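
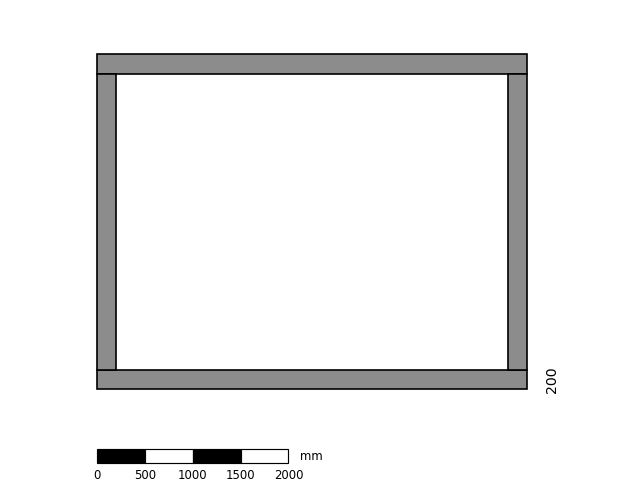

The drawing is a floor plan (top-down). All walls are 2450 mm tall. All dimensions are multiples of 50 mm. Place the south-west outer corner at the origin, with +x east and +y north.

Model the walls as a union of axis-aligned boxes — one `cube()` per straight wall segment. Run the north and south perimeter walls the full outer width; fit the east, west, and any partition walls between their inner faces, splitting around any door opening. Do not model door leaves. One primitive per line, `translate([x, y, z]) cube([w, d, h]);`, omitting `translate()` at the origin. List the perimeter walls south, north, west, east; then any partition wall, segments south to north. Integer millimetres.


cube([4500, 200, 2450]);
translate([0, 3300, 0]) cube([4500, 200, 2450]);
translate([0, 200, 0]) cube([200, 3100, 2450]);
translate([4300, 200, 0]) cube([200, 3100, 2450]);


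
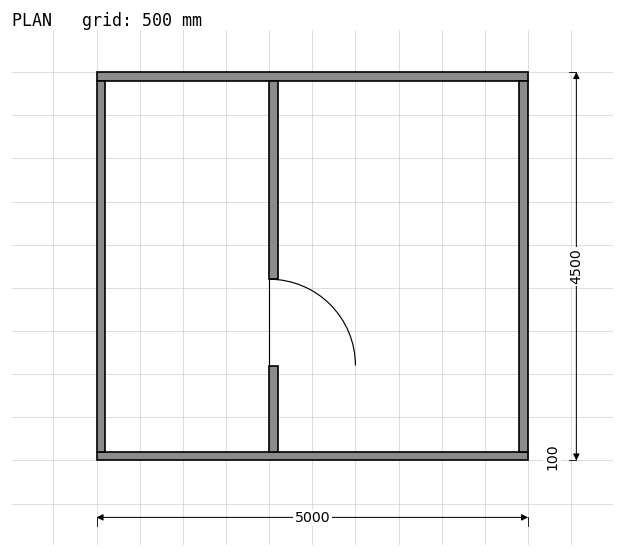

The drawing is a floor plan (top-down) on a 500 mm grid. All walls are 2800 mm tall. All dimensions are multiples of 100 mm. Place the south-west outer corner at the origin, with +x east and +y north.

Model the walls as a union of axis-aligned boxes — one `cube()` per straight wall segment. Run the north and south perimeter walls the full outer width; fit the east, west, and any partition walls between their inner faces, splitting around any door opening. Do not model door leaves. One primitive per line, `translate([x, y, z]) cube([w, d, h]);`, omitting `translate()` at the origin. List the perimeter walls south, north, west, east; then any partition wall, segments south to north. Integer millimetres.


cube([5000, 100, 2800]);
translate([0, 4400, 0]) cube([5000, 100, 2800]);
translate([0, 100, 0]) cube([100, 4300, 2800]);
translate([4900, 100, 0]) cube([100, 4300, 2800]);
translate([2000, 100, 0]) cube([100, 1000, 2800]);
translate([2000, 2100, 0]) cube([100, 2300, 2800]);


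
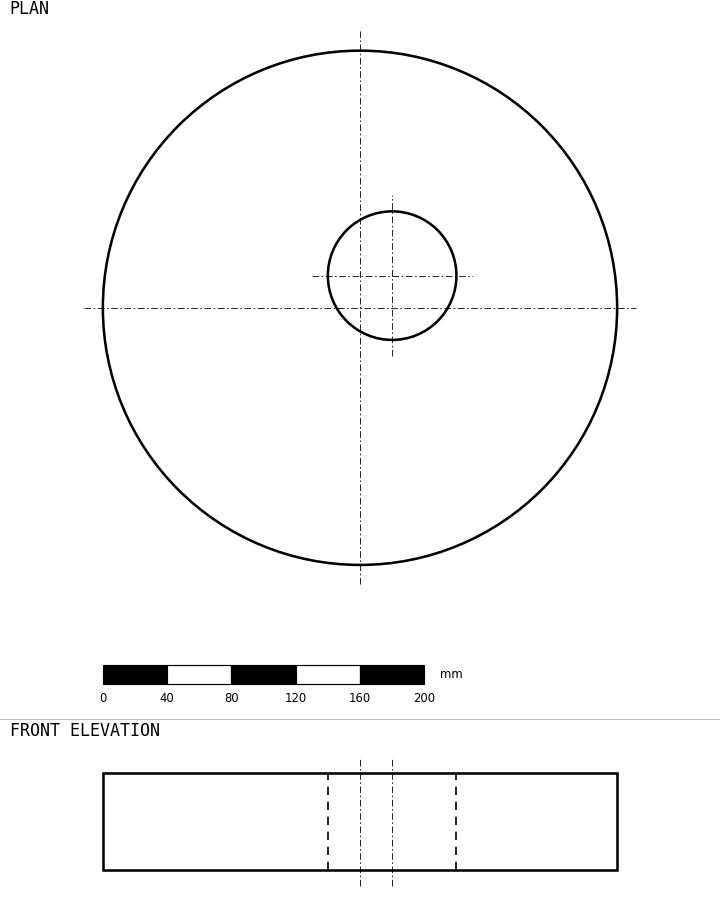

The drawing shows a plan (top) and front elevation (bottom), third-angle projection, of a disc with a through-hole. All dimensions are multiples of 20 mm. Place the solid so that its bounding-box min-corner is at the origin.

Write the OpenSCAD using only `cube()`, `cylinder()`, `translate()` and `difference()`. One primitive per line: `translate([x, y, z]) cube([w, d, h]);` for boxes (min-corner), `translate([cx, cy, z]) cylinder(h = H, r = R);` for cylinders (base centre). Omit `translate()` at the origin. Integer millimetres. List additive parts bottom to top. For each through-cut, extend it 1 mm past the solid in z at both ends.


difference() {
  translate([160, 160, 0]) cylinder(h = 60, r = 160);
  translate([180, 180, -1]) cylinder(h = 62, r = 40);
}


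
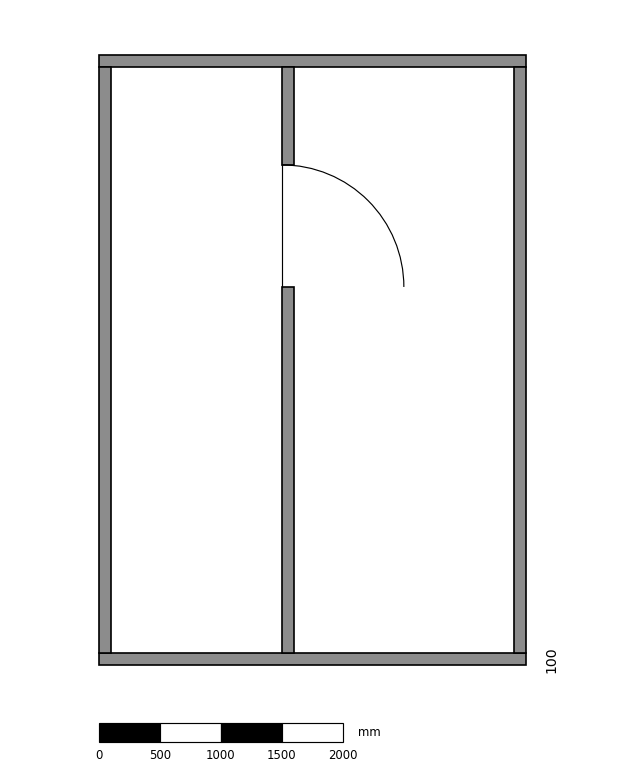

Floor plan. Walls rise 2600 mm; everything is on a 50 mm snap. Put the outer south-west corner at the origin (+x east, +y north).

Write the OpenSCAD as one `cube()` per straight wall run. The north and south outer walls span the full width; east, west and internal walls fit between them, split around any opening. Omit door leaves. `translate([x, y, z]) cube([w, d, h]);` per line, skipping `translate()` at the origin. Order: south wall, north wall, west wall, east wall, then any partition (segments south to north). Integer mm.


cube([3500, 100, 2600]);
translate([0, 4900, 0]) cube([3500, 100, 2600]);
translate([0, 100, 0]) cube([100, 4800, 2600]);
translate([3400, 100, 0]) cube([100, 4800, 2600]);
translate([1500, 100, 0]) cube([100, 3000, 2600]);
translate([1500, 4100, 0]) cube([100, 800, 2600]);


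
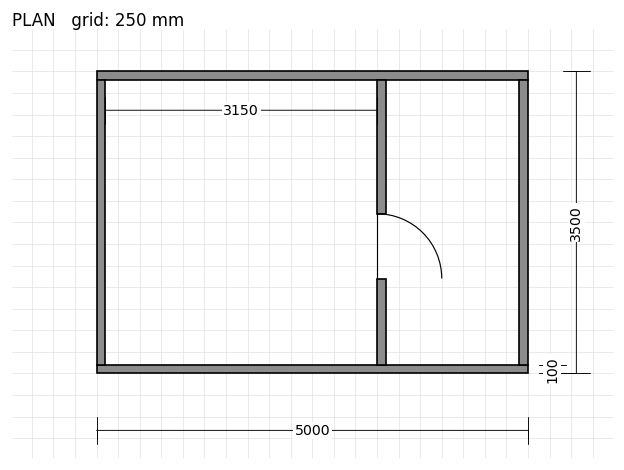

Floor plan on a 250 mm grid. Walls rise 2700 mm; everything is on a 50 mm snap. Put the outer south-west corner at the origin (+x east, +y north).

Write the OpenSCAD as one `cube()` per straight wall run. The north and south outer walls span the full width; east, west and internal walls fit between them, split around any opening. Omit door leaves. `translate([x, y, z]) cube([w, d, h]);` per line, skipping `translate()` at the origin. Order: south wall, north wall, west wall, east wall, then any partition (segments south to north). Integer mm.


cube([5000, 100, 2700]);
translate([0, 3400, 0]) cube([5000, 100, 2700]);
translate([0, 100, 0]) cube([100, 3300, 2700]);
translate([4900, 100, 0]) cube([100, 3300, 2700]);
translate([3250, 100, 0]) cube([100, 1000, 2700]);
translate([3250, 1850, 0]) cube([100, 1550, 2700]);


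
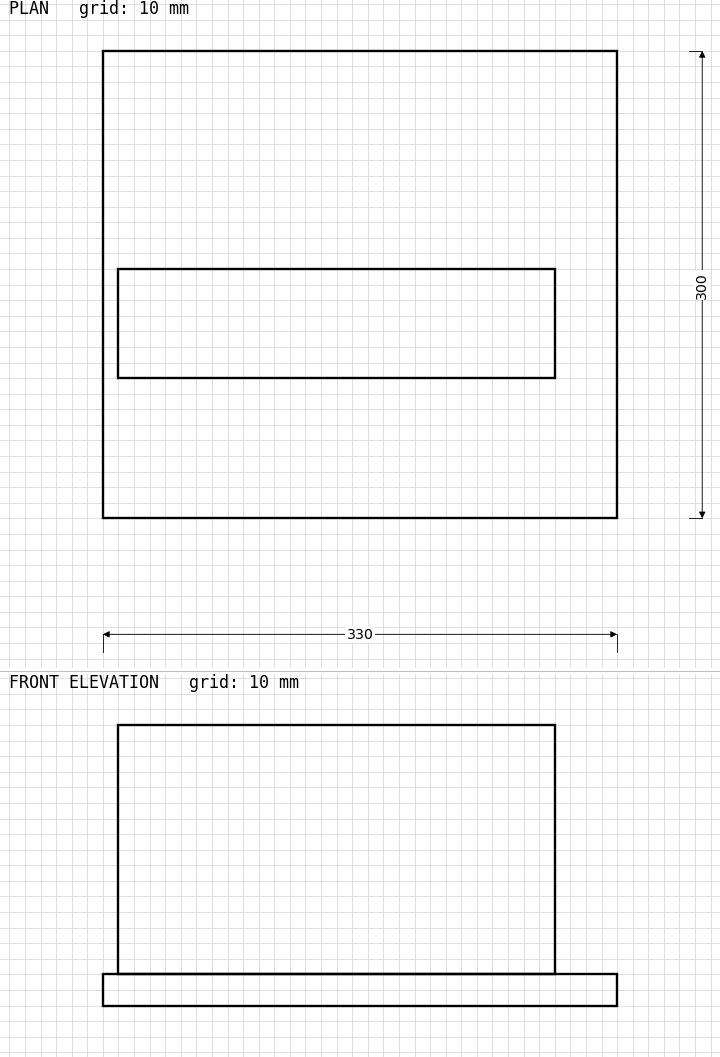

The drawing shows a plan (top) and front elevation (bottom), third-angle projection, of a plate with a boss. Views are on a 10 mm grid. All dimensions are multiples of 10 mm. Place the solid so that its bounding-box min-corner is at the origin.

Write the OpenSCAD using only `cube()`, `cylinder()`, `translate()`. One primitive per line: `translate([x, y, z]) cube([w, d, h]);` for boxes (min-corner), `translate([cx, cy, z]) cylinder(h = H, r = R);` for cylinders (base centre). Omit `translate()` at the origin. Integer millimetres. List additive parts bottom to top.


cube([330, 300, 20]);
translate([10, 90, 20]) cube([280, 70, 160]);


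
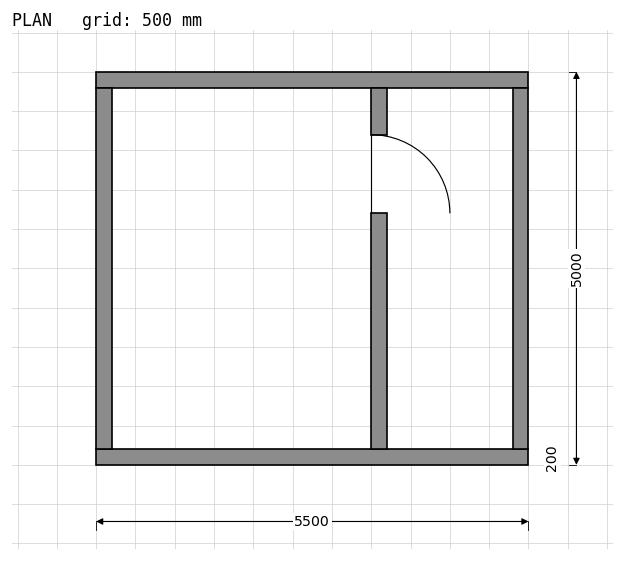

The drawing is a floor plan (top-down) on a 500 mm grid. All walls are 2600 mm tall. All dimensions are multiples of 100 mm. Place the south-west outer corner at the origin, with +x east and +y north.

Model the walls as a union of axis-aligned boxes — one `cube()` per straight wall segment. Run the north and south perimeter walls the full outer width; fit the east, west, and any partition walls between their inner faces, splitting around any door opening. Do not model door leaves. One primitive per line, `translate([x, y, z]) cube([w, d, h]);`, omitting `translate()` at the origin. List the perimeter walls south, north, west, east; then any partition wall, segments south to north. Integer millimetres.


cube([5500, 200, 2600]);
translate([0, 4800, 0]) cube([5500, 200, 2600]);
translate([0, 200, 0]) cube([200, 4600, 2600]);
translate([5300, 200, 0]) cube([200, 4600, 2600]);
translate([3500, 200, 0]) cube([200, 3000, 2600]);
translate([3500, 4200, 0]) cube([200, 600, 2600]);


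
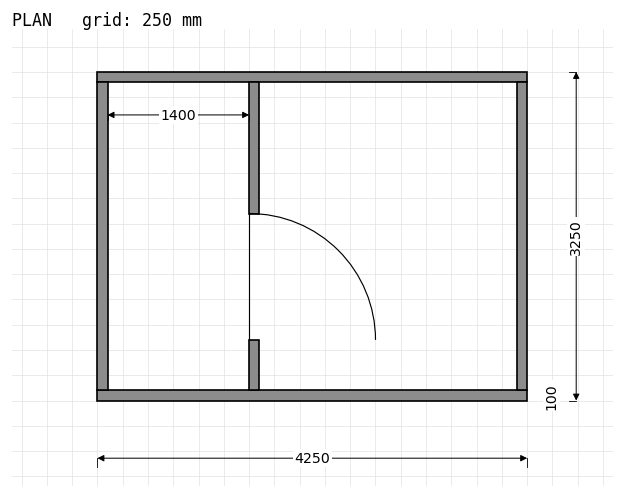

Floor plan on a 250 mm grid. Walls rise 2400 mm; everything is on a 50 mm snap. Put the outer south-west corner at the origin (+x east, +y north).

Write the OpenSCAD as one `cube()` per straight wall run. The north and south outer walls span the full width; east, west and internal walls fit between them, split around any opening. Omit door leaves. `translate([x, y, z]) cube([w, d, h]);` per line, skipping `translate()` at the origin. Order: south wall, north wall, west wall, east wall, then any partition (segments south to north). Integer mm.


cube([4250, 100, 2400]);
translate([0, 3150, 0]) cube([4250, 100, 2400]);
translate([0, 100, 0]) cube([100, 3050, 2400]);
translate([4150, 100, 0]) cube([100, 3050, 2400]);
translate([1500, 100, 0]) cube([100, 500, 2400]);
translate([1500, 1850, 0]) cube([100, 1300, 2400]);


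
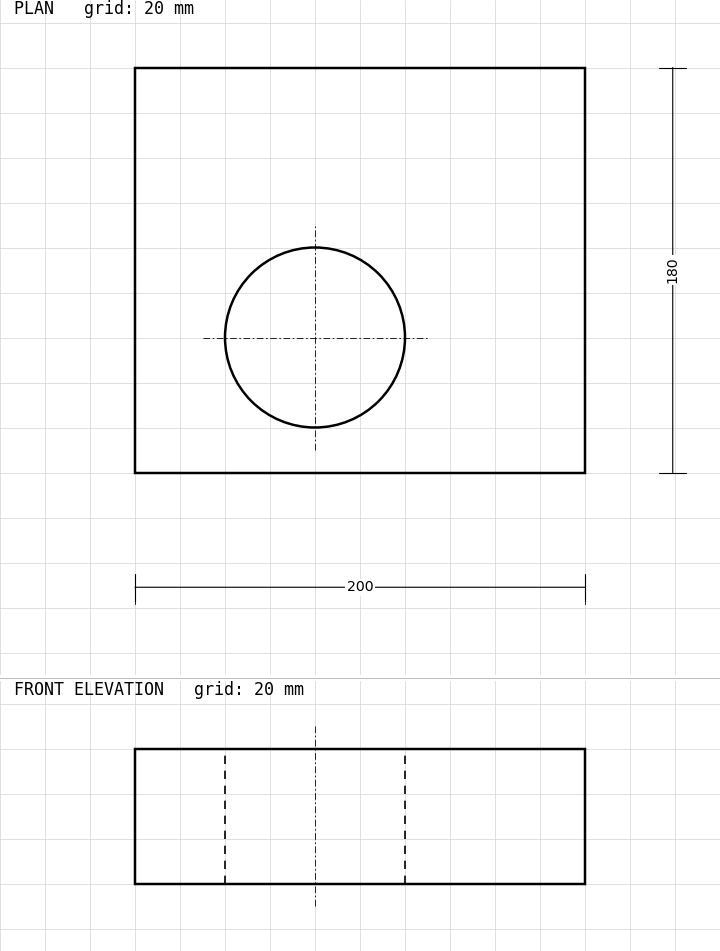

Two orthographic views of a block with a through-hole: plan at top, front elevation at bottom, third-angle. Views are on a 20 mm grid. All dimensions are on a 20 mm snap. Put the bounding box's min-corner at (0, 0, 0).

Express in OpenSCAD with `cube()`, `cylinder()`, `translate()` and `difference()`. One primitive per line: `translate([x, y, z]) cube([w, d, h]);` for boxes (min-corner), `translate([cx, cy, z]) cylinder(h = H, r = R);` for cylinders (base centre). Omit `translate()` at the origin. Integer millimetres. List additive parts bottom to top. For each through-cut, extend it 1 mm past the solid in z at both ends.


difference() {
  cube([200, 180, 60]);
  translate([80, 60, -1]) cylinder(h = 62, r = 40);
}


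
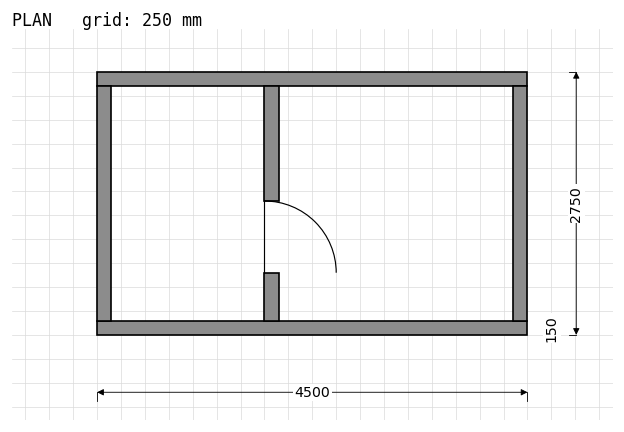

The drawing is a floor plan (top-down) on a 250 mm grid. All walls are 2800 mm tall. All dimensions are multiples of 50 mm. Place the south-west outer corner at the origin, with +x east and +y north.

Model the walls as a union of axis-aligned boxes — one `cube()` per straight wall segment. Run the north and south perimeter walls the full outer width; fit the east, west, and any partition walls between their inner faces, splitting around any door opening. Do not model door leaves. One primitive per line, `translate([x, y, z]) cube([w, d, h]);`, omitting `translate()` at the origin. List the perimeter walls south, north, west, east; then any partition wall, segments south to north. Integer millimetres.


cube([4500, 150, 2800]);
translate([0, 2600, 0]) cube([4500, 150, 2800]);
translate([0, 150, 0]) cube([150, 2450, 2800]);
translate([4350, 150, 0]) cube([150, 2450, 2800]);
translate([1750, 150, 0]) cube([150, 500, 2800]);
translate([1750, 1400, 0]) cube([150, 1200, 2800]);


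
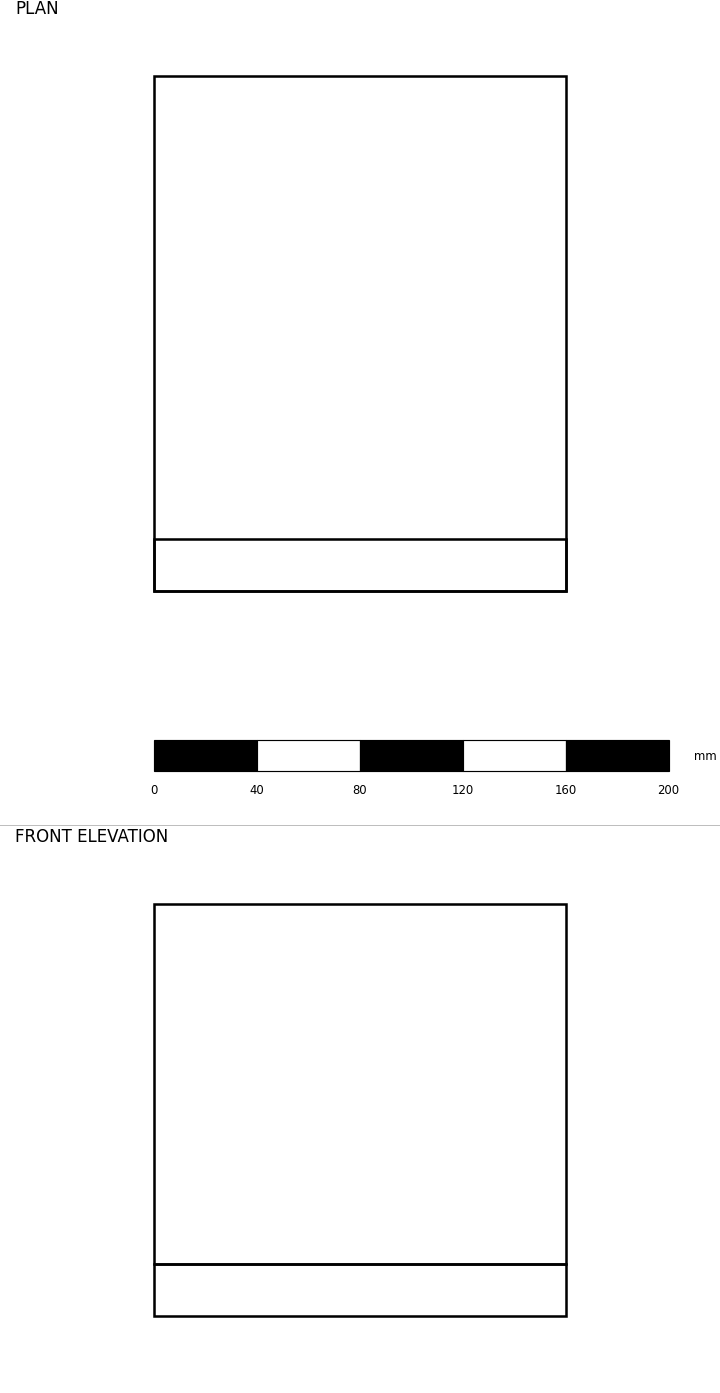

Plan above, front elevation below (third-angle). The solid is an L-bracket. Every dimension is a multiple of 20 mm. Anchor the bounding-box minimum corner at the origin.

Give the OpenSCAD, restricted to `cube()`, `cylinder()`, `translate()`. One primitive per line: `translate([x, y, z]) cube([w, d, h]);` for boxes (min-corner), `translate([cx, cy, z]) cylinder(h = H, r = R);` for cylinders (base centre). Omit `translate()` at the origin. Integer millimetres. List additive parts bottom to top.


cube([160, 200, 20]);
translate([0, 0, 20]) cube([160, 20, 140]);


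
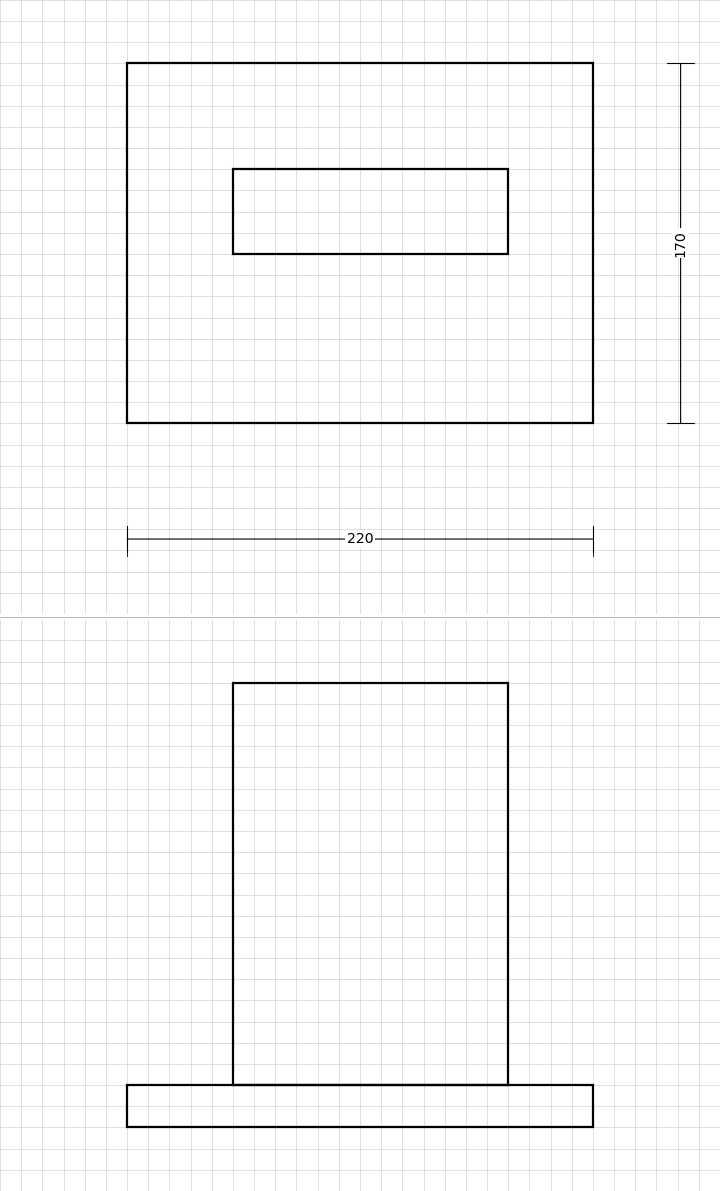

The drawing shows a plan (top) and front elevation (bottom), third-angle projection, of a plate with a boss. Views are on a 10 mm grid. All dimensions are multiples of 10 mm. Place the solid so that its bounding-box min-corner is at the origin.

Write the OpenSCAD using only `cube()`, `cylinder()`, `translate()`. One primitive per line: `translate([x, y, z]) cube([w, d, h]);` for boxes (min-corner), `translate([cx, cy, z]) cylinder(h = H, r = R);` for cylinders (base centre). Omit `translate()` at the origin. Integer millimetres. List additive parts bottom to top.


cube([220, 170, 20]);
translate([50, 80, 20]) cube([130, 40, 190]);


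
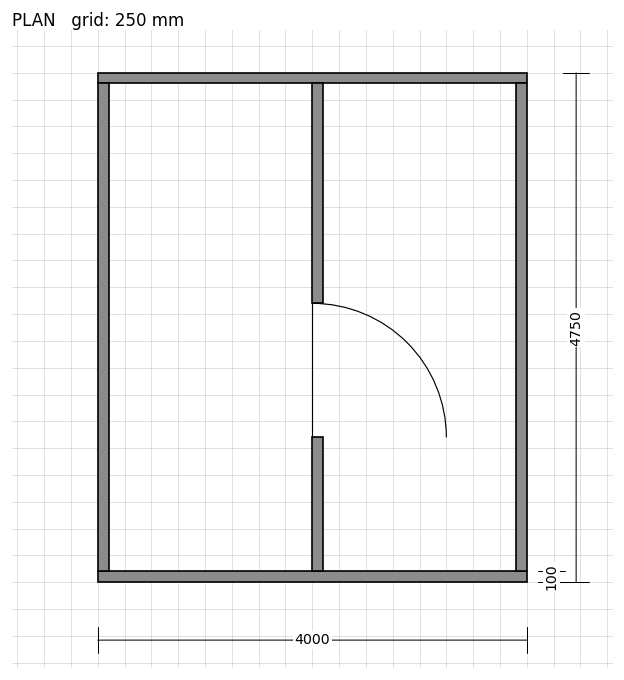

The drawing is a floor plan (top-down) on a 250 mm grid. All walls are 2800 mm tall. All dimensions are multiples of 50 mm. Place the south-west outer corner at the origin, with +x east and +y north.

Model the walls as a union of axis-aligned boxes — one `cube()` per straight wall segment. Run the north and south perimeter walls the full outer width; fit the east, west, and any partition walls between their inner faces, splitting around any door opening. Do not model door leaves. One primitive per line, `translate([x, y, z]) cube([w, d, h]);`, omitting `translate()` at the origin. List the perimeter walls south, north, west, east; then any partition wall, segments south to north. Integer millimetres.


cube([4000, 100, 2800]);
translate([0, 4650, 0]) cube([4000, 100, 2800]);
translate([0, 100, 0]) cube([100, 4550, 2800]);
translate([3900, 100, 0]) cube([100, 4550, 2800]);
translate([2000, 100, 0]) cube([100, 1250, 2800]);
translate([2000, 2600, 0]) cube([100, 2050, 2800]);


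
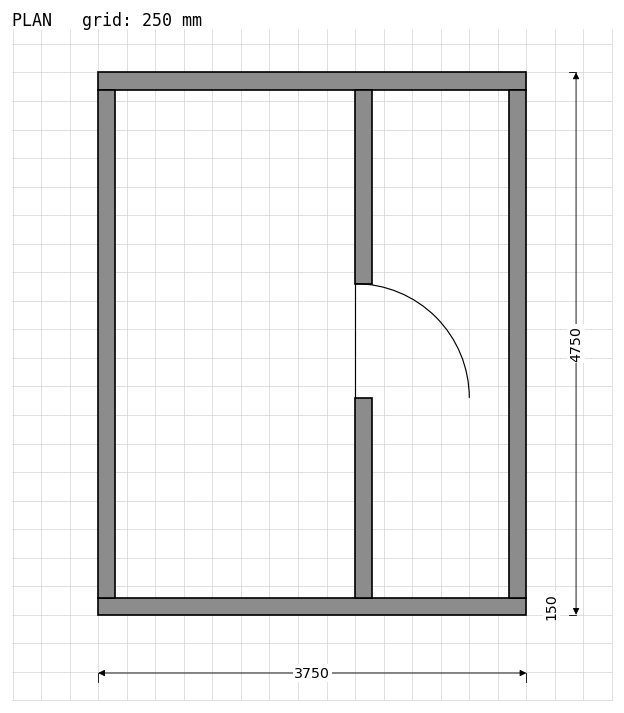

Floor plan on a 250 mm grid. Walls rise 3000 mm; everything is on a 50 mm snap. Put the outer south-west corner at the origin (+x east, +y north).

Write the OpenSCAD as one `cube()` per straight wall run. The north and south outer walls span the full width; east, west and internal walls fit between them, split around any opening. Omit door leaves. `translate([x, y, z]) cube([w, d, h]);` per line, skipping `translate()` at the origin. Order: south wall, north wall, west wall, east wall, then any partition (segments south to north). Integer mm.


cube([3750, 150, 3000]);
translate([0, 4600, 0]) cube([3750, 150, 3000]);
translate([0, 150, 0]) cube([150, 4450, 3000]);
translate([3600, 150, 0]) cube([150, 4450, 3000]);
translate([2250, 150, 0]) cube([150, 1750, 3000]);
translate([2250, 2900, 0]) cube([150, 1700, 3000]);


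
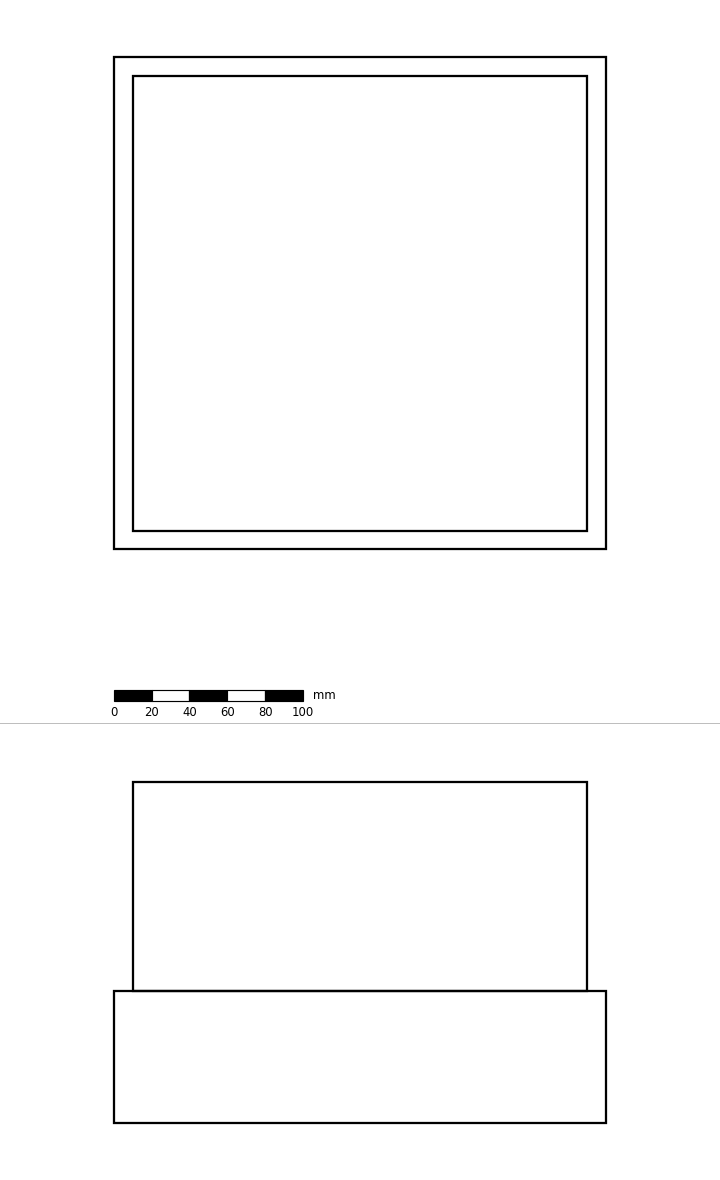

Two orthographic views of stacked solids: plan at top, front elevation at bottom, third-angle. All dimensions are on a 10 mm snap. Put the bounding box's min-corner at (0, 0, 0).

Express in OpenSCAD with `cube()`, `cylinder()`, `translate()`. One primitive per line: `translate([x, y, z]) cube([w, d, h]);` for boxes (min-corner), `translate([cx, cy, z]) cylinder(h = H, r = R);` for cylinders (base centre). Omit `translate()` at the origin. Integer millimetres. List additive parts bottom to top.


cube([260, 260, 70]);
translate([10, 10, 70]) cube([240, 240, 110]);


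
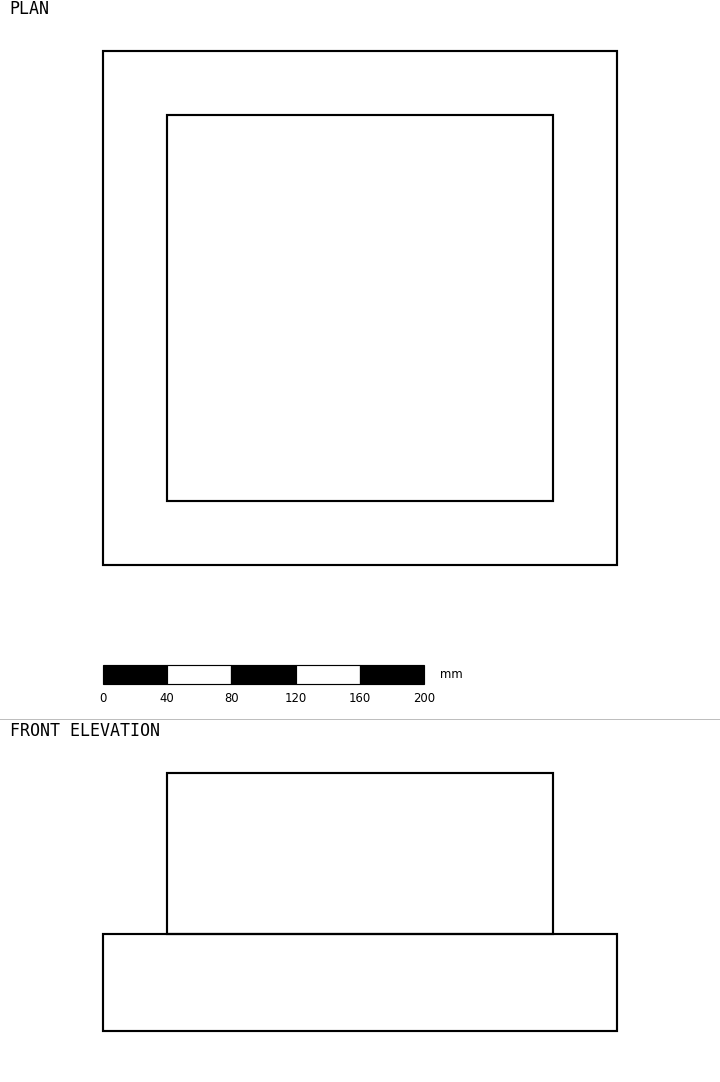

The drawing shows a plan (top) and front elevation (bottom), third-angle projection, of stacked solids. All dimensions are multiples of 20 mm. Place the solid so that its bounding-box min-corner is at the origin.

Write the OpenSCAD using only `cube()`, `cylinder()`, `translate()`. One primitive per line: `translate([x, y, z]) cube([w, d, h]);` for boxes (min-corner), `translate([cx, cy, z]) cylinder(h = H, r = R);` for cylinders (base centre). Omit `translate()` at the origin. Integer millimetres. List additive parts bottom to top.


cube([320, 320, 60]);
translate([40, 40, 60]) cube([240, 240, 100]);


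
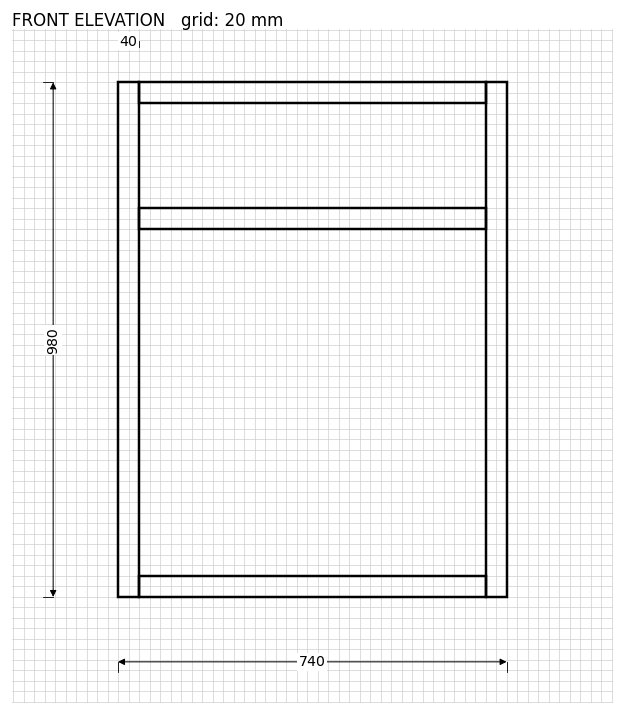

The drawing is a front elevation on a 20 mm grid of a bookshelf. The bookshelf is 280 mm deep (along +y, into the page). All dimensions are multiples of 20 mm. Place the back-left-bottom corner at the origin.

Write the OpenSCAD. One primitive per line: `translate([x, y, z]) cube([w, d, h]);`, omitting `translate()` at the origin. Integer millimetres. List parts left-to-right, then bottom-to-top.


cube([40, 280, 980]);
translate([40, 0, 0]) cube([660, 280, 40]);
translate([40, 0, 700]) cube([660, 280, 40]);
translate([40, 0, 940]) cube([660, 280, 40]);
translate([700, 0, 0]) cube([40, 280, 980]);


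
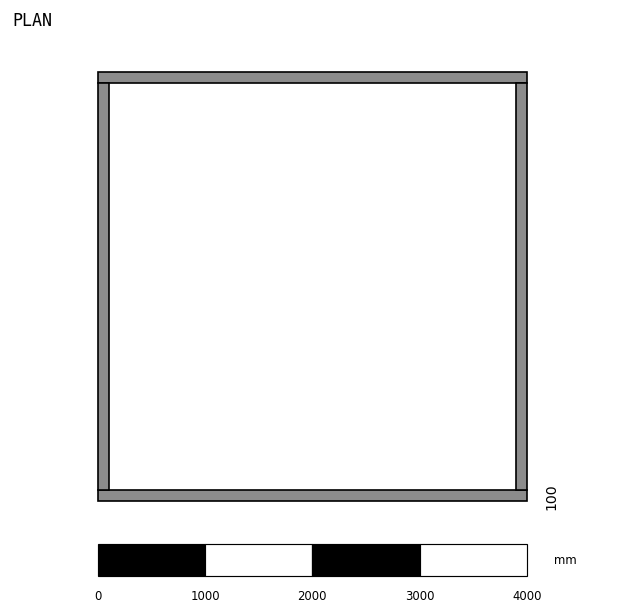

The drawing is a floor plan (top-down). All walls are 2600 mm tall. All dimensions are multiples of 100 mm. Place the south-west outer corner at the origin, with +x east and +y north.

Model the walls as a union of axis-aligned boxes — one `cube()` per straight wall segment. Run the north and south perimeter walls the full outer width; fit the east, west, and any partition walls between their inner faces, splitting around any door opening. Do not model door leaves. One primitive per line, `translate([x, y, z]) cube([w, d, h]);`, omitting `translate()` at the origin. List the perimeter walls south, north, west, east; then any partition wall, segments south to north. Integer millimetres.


cube([4000, 100, 2600]);
translate([0, 3900, 0]) cube([4000, 100, 2600]);
translate([0, 100, 0]) cube([100, 3800, 2600]);
translate([3900, 100, 0]) cube([100, 3800, 2600]);


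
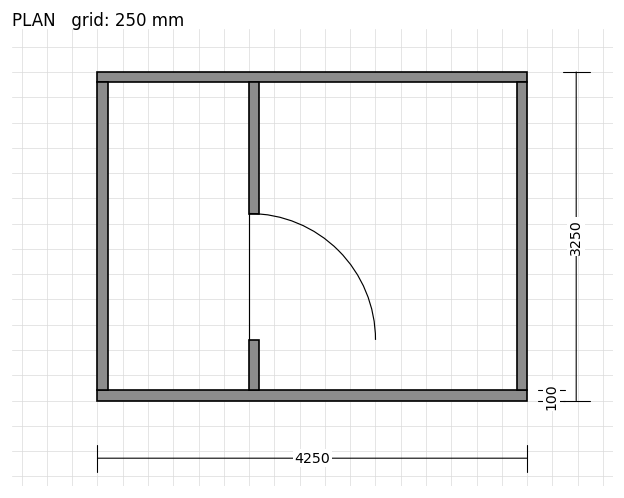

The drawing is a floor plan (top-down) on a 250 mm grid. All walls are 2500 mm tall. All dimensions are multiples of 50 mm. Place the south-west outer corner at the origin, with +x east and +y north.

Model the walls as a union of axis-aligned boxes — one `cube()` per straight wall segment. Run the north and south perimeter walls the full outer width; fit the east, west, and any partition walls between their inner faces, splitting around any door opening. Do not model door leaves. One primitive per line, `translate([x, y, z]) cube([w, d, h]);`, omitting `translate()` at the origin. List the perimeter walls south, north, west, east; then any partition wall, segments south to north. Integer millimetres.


cube([4250, 100, 2500]);
translate([0, 3150, 0]) cube([4250, 100, 2500]);
translate([0, 100, 0]) cube([100, 3050, 2500]);
translate([4150, 100, 0]) cube([100, 3050, 2500]);
translate([1500, 100, 0]) cube([100, 500, 2500]);
translate([1500, 1850, 0]) cube([100, 1300, 2500]);


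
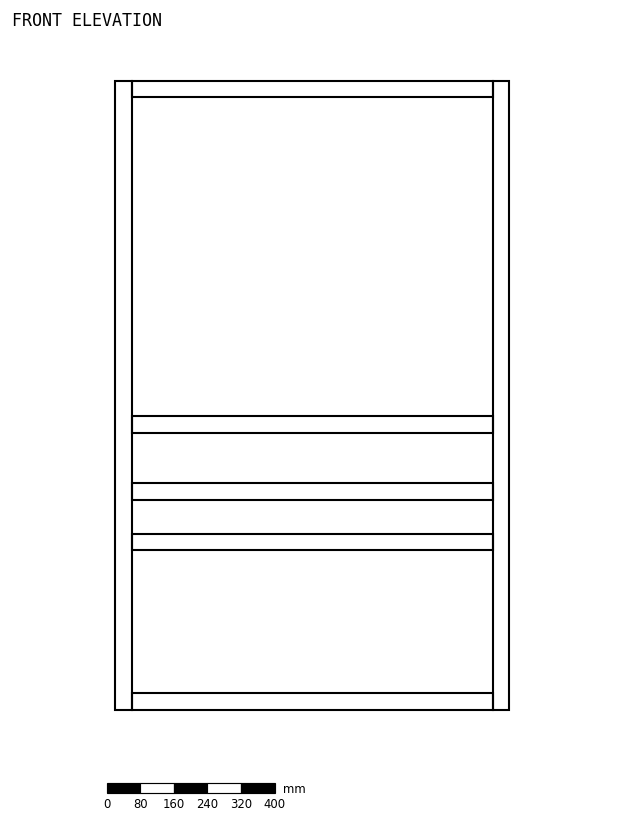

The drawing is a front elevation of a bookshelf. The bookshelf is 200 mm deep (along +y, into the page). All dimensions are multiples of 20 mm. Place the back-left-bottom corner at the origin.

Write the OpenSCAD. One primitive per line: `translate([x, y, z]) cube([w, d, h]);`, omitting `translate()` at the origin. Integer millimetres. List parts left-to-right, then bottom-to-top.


cube([40, 200, 1500]);
translate([40, 0, 0]) cube([860, 200, 40]);
translate([40, 0, 380]) cube([860, 200, 40]);
translate([40, 0, 500]) cube([860, 200, 40]);
translate([40, 0, 660]) cube([860, 200, 40]);
translate([40, 0, 1460]) cube([860, 200, 40]);
translate([900, 0, 0]) cube([40, 200, 1500]);


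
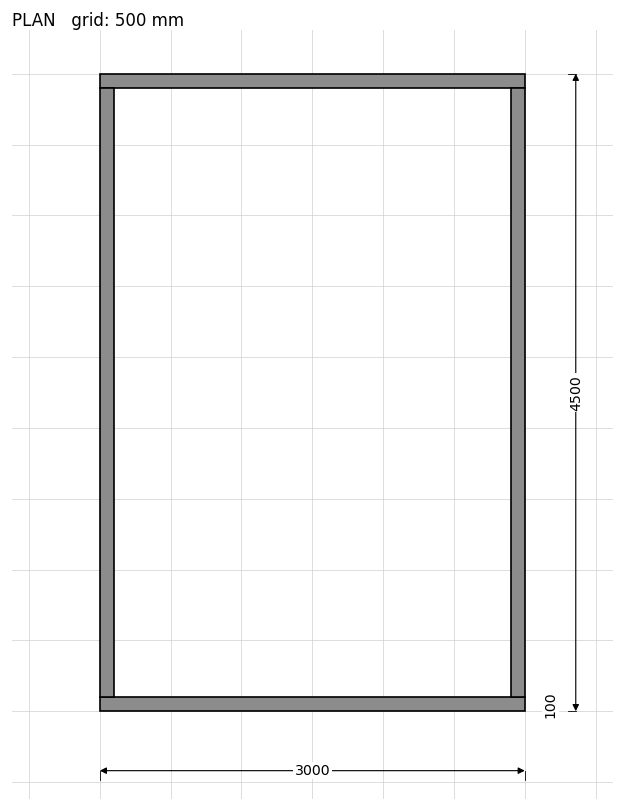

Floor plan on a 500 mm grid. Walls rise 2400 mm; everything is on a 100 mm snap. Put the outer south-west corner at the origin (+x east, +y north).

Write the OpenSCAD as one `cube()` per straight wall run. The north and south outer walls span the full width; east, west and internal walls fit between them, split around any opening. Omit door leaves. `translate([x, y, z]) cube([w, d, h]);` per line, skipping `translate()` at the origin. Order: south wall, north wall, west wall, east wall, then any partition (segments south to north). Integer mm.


cube([3000, 100, 2400]);
translate([0, 4400, 0]) cube([3000, 100, 2400]);
translate([0, 100, 0]) cube([100, 4300, 2400]);
translate([2900, 100, 0]) cube([100, 4300, 2400]);


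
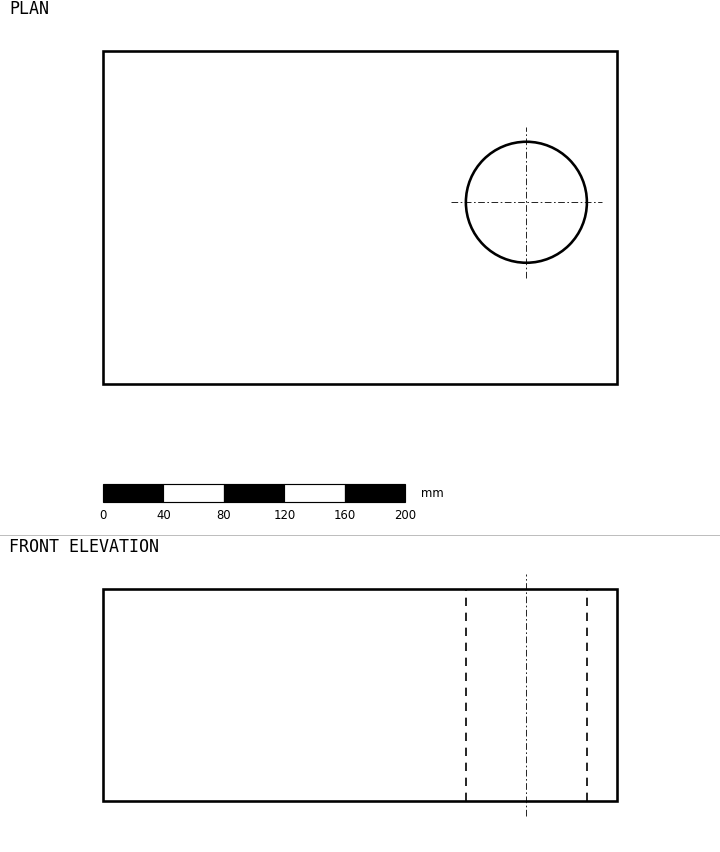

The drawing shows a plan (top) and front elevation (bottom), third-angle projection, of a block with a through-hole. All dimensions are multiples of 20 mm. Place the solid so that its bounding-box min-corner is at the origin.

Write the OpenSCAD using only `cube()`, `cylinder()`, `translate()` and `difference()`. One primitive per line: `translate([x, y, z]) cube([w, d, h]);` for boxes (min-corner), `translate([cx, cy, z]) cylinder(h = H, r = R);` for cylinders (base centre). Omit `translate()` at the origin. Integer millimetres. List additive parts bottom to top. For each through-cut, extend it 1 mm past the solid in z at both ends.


difference() {
  cube([340, 220, 140]);
  translate([280, 120, -1]) cylinder(h = 142, r = 40);
}


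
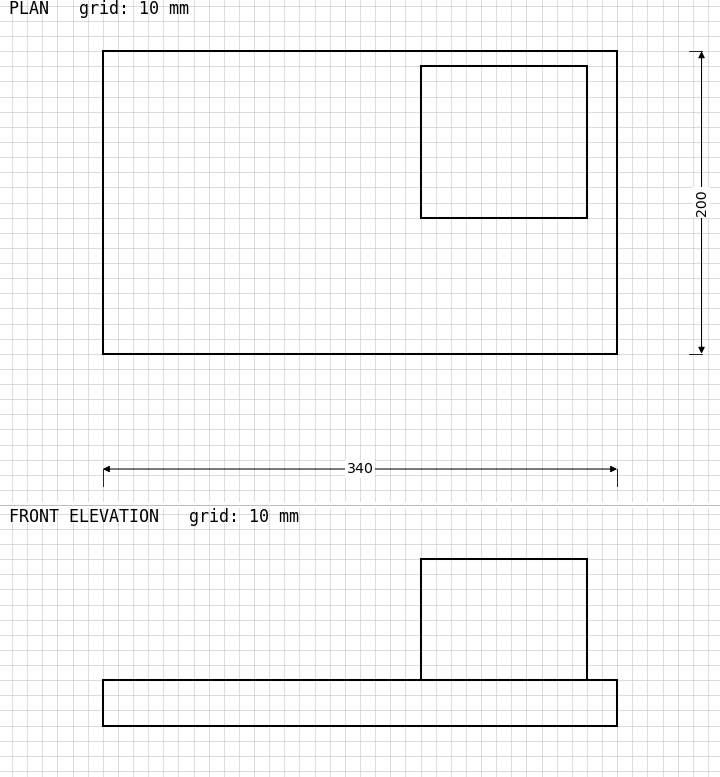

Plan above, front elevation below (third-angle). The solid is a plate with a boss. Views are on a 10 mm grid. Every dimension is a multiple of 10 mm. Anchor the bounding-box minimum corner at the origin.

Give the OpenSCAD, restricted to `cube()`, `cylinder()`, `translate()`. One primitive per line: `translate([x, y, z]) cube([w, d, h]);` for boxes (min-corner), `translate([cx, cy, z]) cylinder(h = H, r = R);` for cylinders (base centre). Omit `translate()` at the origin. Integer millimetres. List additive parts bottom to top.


cube([340, 200, 30]);
translate([210, 90, 30]) cube([110, 100, 80]);


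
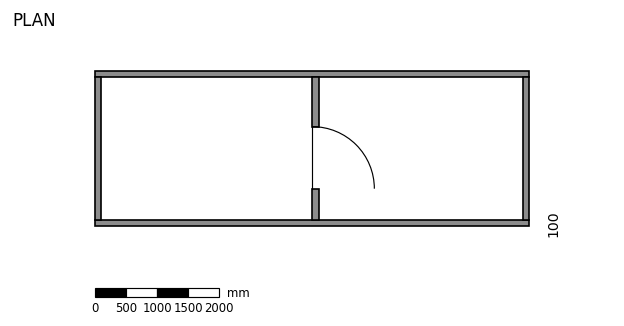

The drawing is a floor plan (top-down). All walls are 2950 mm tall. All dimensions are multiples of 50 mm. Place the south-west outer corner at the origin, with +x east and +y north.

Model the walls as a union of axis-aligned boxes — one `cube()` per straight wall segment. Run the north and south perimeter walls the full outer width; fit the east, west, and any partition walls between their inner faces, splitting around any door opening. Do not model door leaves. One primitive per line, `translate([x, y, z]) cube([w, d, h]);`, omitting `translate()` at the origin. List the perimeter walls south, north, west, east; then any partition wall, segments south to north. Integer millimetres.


cube([7000, 100, 2950]);
translate([0, 2400, 0]) cube([7000, 100, 2950]);
translate([0, 100, 0]) cube([100, 2300, 2950]);
translate([6900, 100, 0]) cube([100, 2300, 2950]);
translate([3500, 100, 0]) cube([100, 500, 2950]);
translate([3500, 1600, 0]) cube([100, 800, 2950]);


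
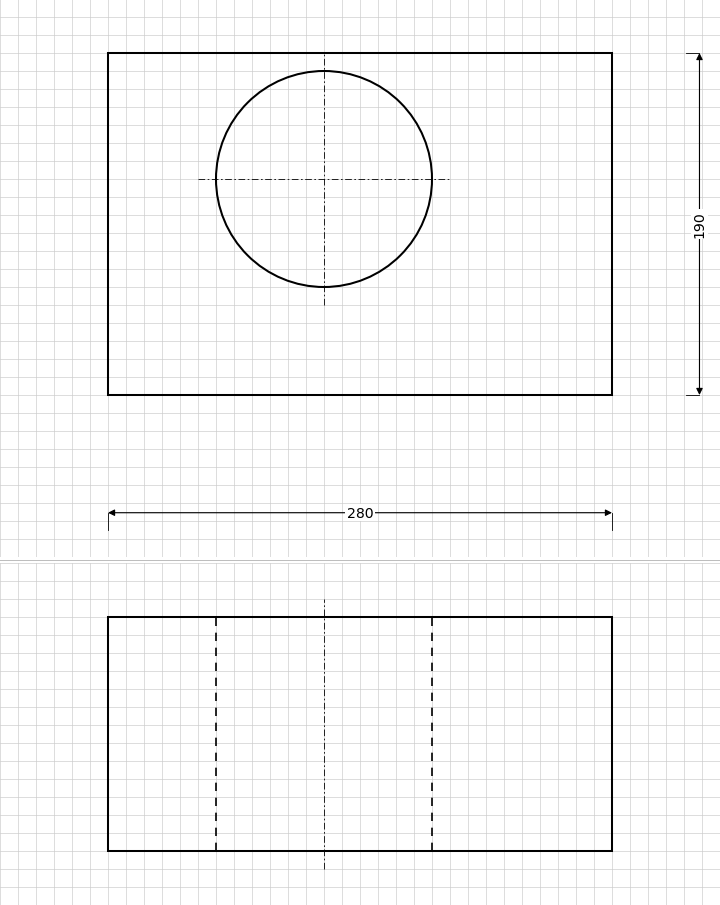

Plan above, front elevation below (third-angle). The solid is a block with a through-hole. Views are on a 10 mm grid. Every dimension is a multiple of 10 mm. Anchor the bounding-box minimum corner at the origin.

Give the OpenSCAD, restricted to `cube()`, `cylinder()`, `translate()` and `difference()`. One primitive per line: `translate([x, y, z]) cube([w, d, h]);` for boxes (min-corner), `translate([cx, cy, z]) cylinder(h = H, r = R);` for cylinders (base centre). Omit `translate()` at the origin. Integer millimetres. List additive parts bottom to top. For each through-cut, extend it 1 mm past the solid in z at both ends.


difference() {
  cube([280, 190, 130]);
  translate([120, 120, -1]) cylinder(h = 132, r = 60);
}


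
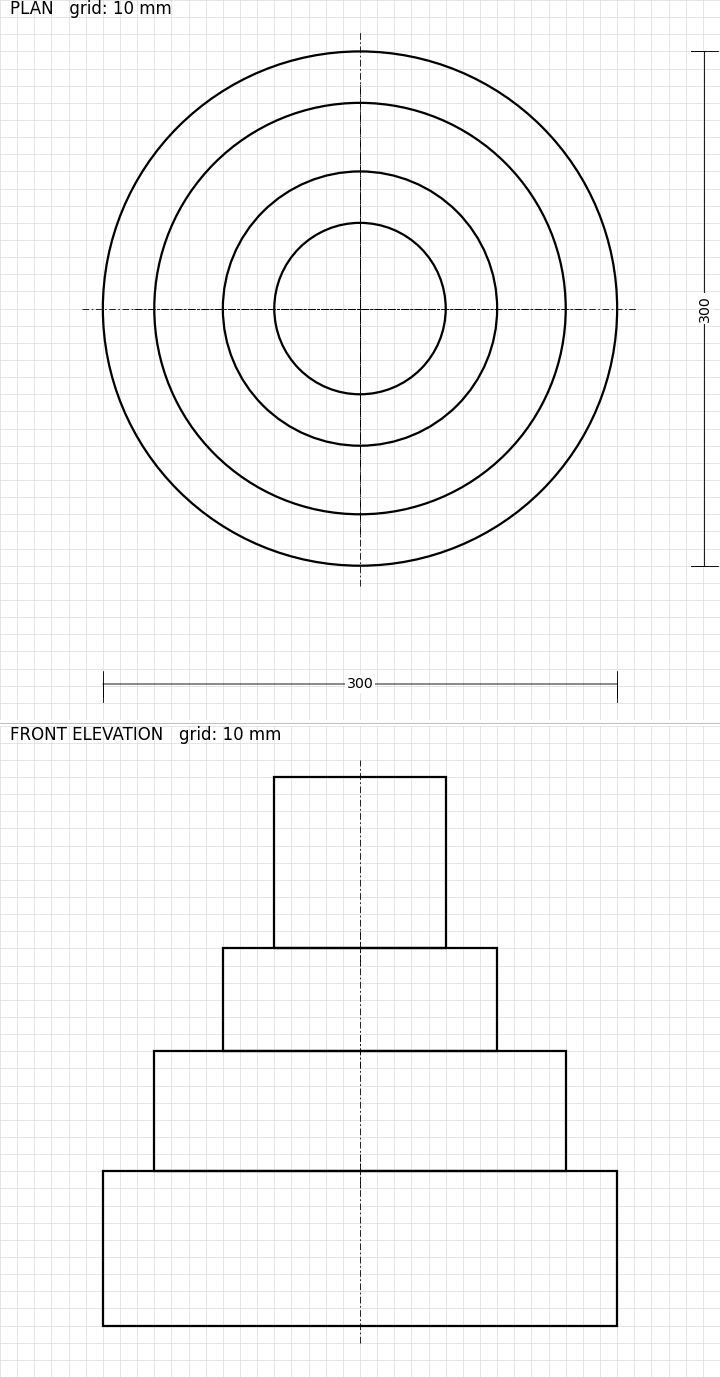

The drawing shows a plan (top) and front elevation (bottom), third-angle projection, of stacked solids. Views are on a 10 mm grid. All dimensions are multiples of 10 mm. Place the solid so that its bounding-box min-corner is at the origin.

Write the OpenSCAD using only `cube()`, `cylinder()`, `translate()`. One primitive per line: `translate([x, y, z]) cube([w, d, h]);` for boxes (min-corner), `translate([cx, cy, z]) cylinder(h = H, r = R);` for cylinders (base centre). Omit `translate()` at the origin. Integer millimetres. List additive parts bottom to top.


translate([150, 150, 0]) cylinder(h = 90, r = 150);
translate([150, 150, 90]) cylinder(h = 70, r = 120);
translate([150, 150, 160]) cylinder(h = 60, r = 80);
translate([150, 150, 220]) cylinder(h = 100, r = 50);


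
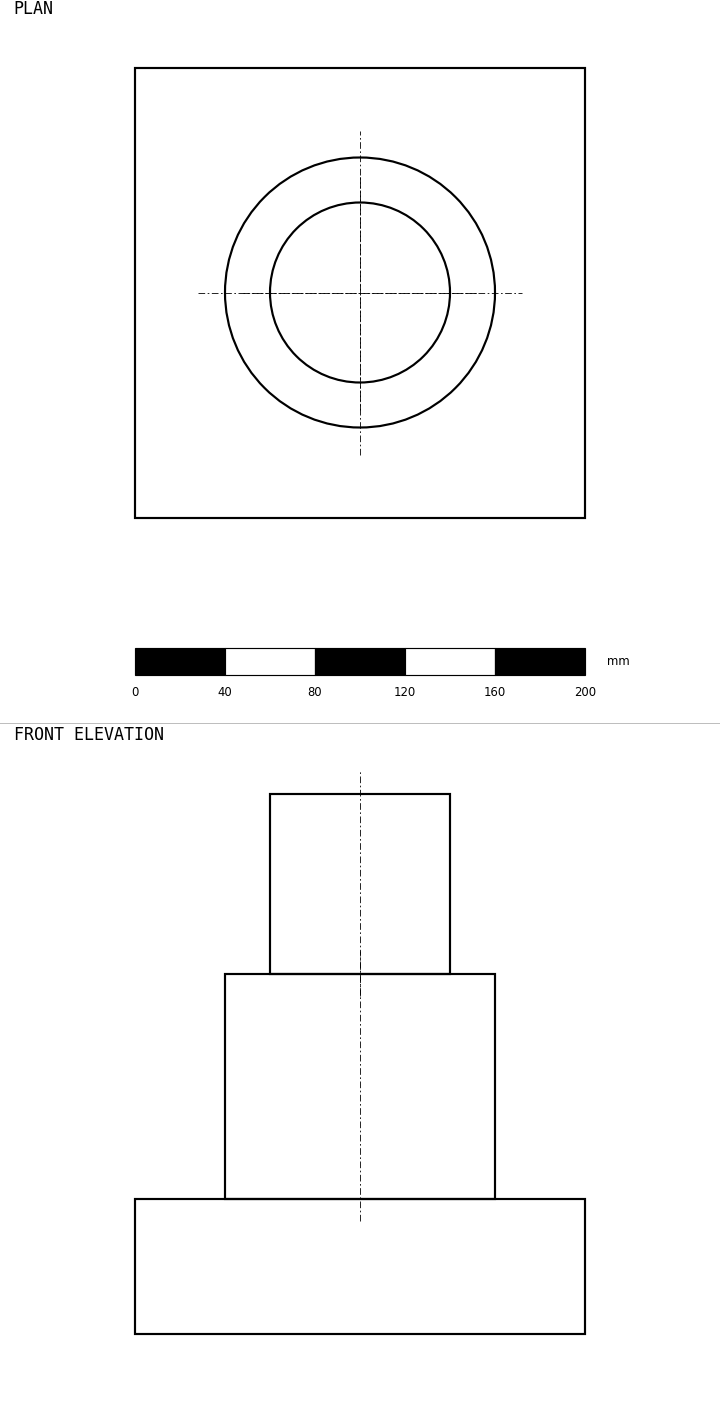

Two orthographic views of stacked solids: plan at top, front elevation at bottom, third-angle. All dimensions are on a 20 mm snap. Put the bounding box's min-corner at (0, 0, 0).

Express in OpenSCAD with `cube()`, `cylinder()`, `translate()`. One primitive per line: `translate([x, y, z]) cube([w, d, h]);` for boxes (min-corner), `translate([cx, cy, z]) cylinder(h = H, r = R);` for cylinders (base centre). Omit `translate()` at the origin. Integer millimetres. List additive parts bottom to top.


cube([200, 200, 60]);
translate([100, 100, 60]) cylinder(h = 100, r = 60);
translate([100, 100, 160]) cylinder(h = 80, r = 40);


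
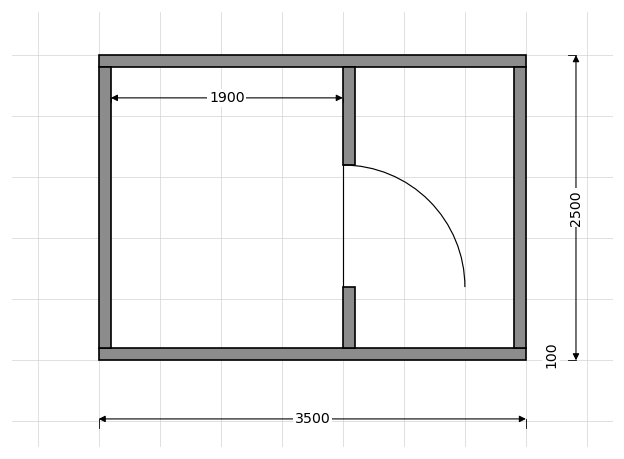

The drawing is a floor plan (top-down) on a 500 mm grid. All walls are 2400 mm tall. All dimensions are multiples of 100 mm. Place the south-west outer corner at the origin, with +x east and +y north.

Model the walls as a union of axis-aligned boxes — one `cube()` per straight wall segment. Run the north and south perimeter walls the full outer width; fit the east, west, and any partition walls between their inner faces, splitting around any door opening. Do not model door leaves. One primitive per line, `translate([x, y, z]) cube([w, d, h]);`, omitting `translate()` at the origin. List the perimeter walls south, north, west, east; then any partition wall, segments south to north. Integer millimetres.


cube([3500, 100, 2400]);
translate([0, 2400, 0]) cube([3500, 100, 2400]);
translate([0, 100, 0]) cube([100, 2300, 2400]);
translate([3400, 100, 0]) cube([100, 2300, 2400]);
translate([2000, 100, 0]) cube([100, 500, 2400]);
translate([2000, 1600, 0]) cube([100, 800, 2400]);


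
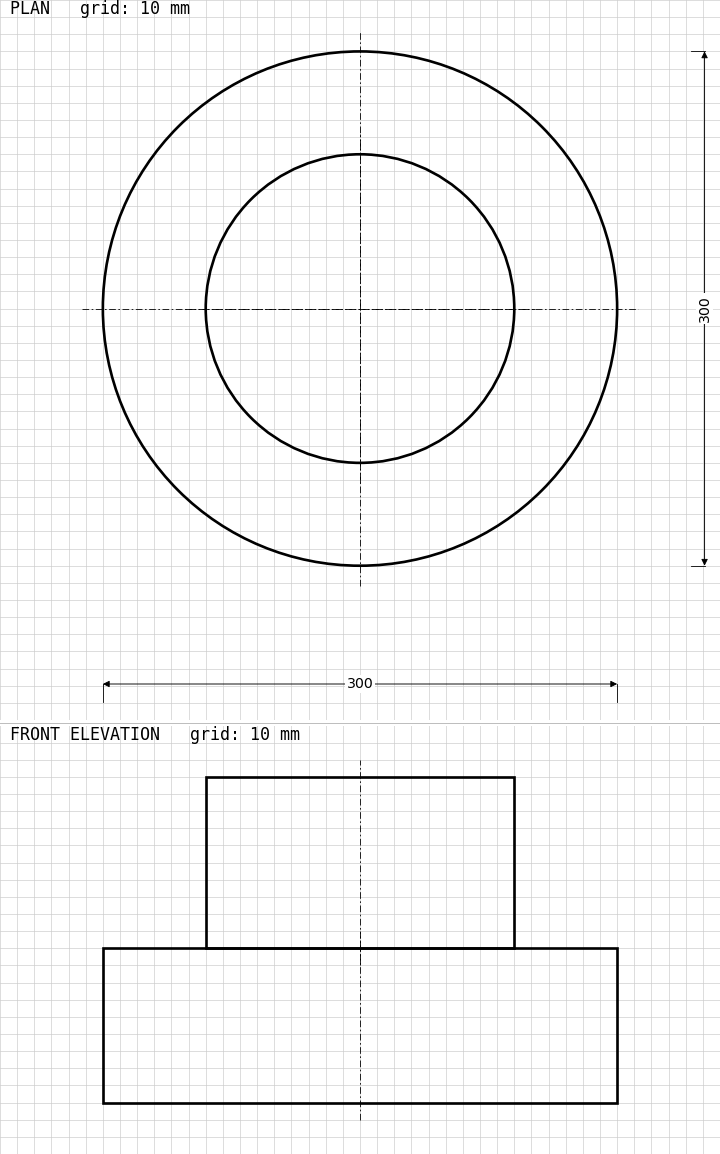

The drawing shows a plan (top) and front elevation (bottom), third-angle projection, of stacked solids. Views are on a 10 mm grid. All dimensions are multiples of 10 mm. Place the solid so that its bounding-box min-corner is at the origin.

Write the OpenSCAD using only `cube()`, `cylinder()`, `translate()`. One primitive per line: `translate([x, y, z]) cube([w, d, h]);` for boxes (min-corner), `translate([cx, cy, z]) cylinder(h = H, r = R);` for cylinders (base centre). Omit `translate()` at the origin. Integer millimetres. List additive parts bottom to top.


translate([150, 150, 0]) cylinder(h = 90, r = 150);
translate([150, 150, 90]) cylinder(h = 100, r = 90);


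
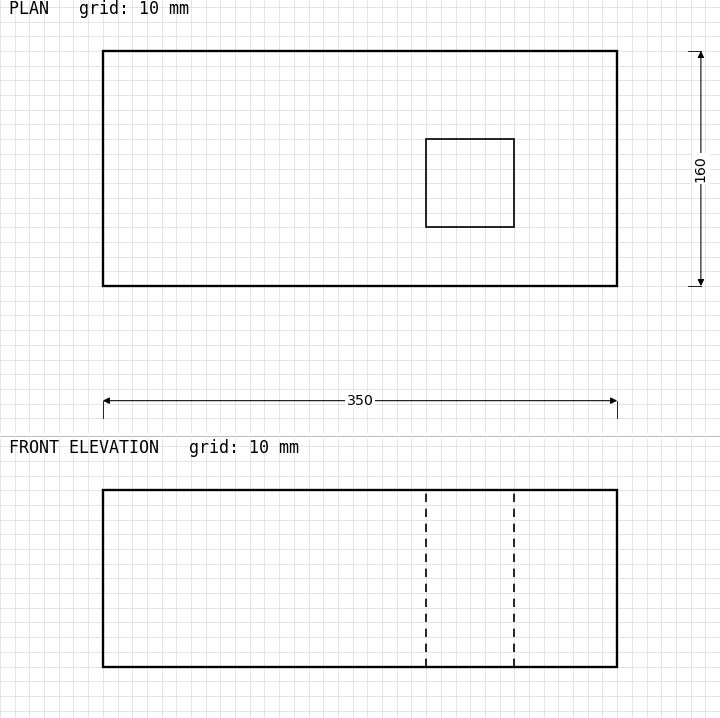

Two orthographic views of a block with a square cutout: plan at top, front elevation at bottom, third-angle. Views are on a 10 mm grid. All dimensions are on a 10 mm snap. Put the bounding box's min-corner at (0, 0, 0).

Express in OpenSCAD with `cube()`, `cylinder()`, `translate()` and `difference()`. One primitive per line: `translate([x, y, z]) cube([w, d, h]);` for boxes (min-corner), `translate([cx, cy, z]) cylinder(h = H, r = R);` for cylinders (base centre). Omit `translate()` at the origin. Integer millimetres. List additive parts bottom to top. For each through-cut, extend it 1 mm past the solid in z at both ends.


difference() {
  cube([350, 160, 120]);
  translate([220, 40, -1]) cube([60, 60, 122]);
}


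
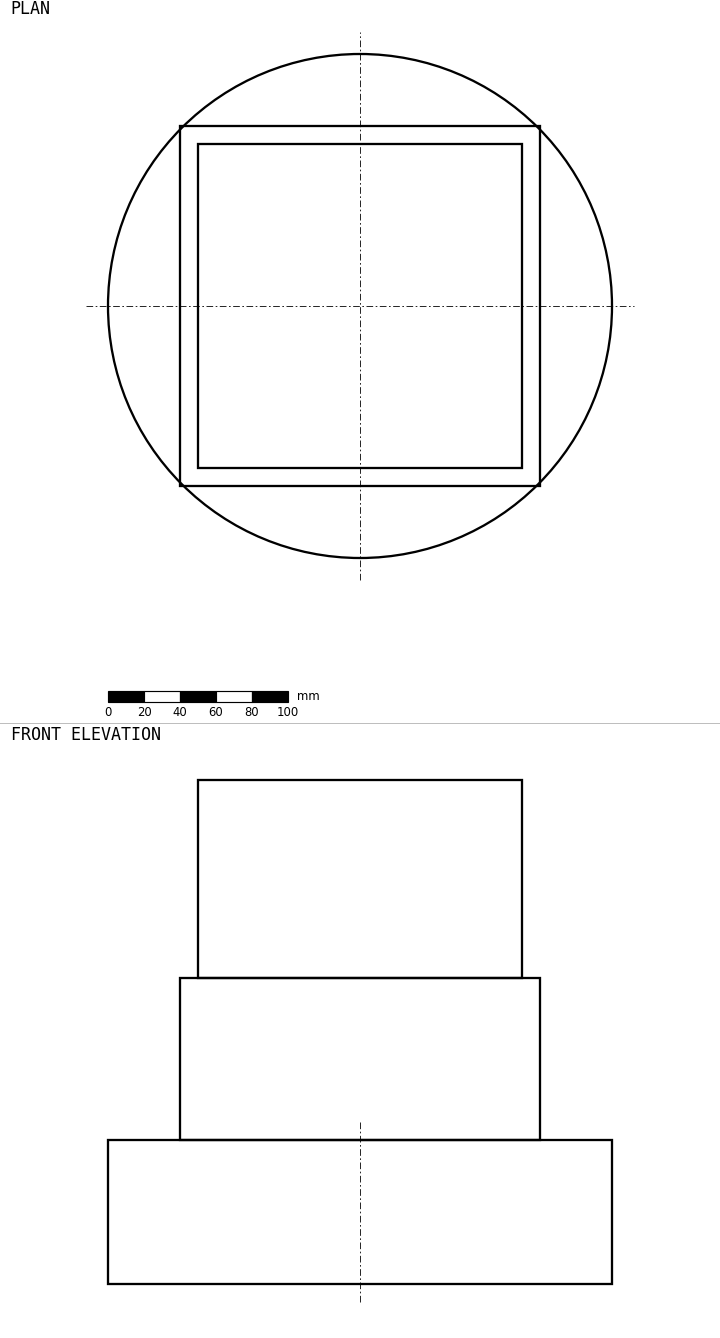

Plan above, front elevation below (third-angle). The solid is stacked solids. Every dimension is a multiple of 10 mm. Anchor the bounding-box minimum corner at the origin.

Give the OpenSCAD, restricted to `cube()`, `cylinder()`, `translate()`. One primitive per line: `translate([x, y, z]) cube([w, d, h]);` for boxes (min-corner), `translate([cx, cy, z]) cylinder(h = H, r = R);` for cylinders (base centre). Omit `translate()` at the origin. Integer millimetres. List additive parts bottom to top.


translate([140, 140, 0]) cylinder(h = 80, r = 140);
translate([40, 40, 80]) cube([200, 200, 90]);
translate([50, 50, 170]) cube([180, 180, 110]);


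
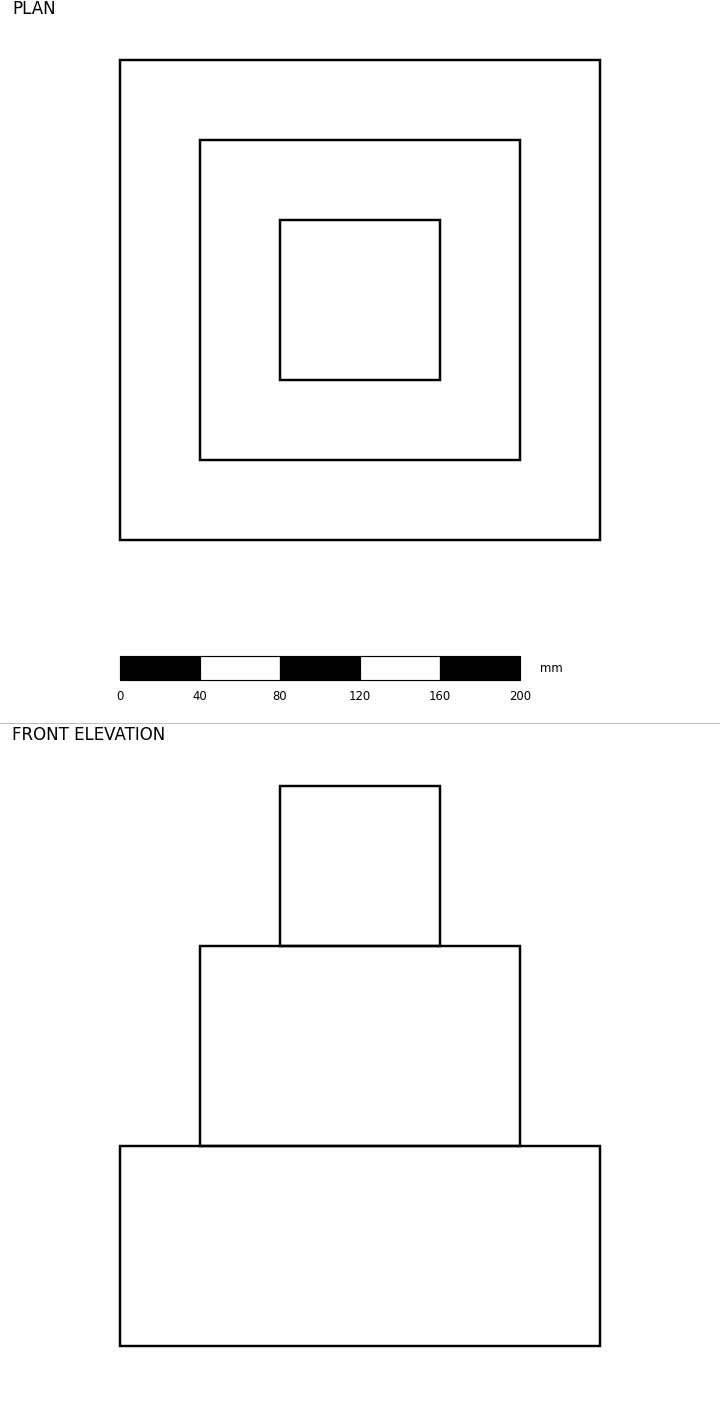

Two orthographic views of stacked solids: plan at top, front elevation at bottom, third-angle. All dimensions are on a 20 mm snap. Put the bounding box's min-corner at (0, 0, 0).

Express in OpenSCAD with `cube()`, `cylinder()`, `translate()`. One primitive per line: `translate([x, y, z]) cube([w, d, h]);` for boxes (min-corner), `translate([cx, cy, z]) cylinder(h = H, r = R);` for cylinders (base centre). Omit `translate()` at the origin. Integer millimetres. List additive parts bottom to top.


cube([240, 240, 100]);
translate([40, 40, 100]) cube([160, 160, 100]);
translate([80, 80, 200]) cube([80, 80, 80]);


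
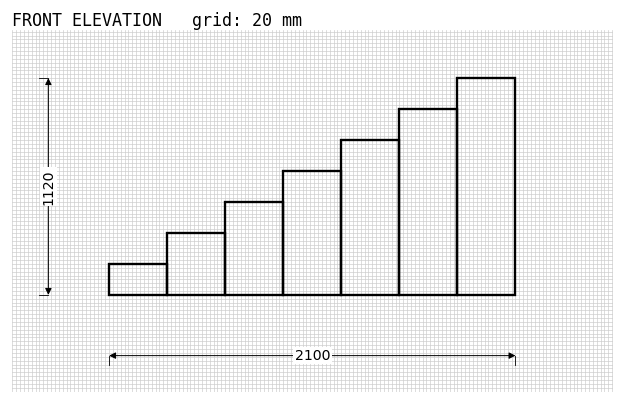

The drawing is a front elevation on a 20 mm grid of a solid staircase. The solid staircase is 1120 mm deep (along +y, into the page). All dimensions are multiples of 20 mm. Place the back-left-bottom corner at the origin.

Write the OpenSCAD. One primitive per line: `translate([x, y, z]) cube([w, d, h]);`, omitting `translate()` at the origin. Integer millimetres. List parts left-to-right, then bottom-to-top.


cube([300, 1120, 160]);
translate([300, 0, 0]) cube([300, 1120, 320]);
translate([600, 0, 0]) cube([300, 1120, 480]);
translate([900, 0, 0]) cube([300, 1120, 640]);
translate([1200, 0, 0]) cube([300, 1120, 800]);
translate([1500, 0, 0]) cube([300, 1120, 960]);
translate([1800, 0, 0]) cube([300, 1120, 1120]);


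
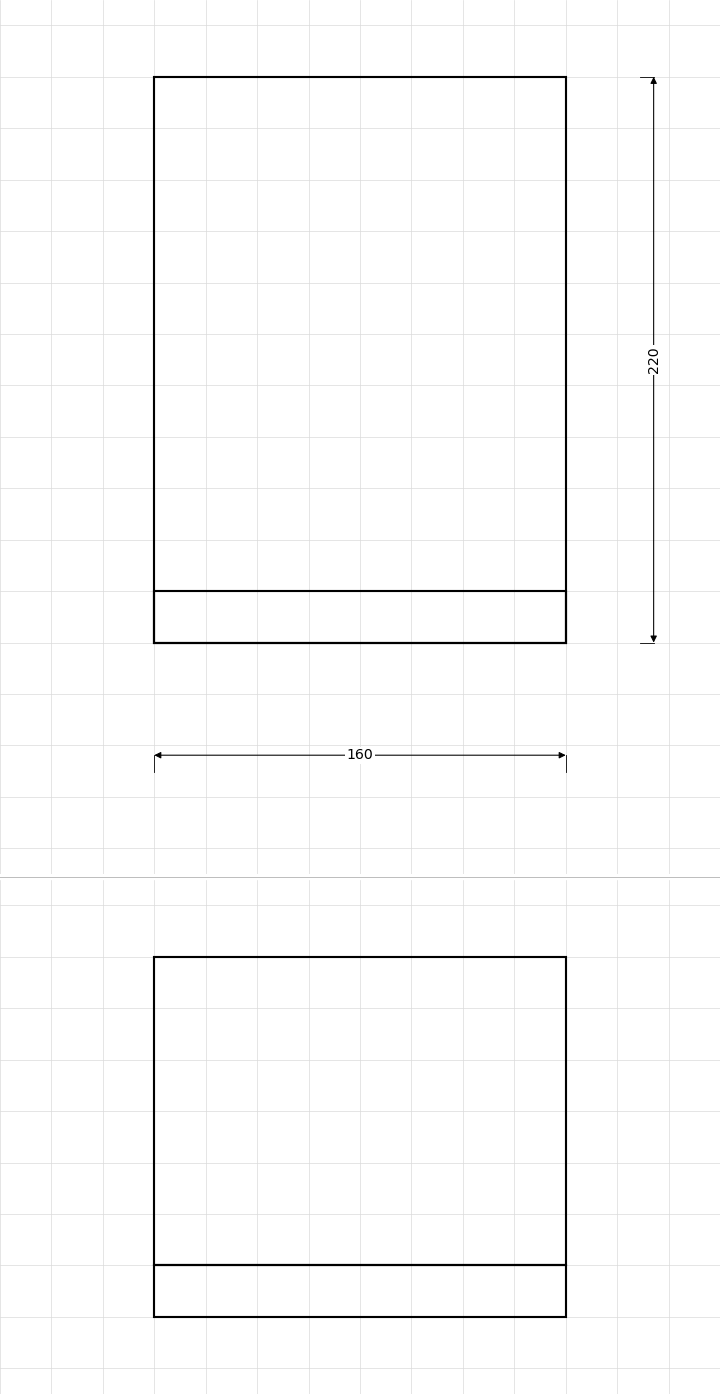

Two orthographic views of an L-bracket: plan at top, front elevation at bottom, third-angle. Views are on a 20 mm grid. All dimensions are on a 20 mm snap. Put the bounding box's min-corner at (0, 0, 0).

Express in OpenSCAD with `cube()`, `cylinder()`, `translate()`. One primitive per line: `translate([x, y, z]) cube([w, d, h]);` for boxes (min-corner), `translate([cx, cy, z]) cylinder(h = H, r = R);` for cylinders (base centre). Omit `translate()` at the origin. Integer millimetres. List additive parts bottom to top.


cube([160, 220, 20]);
translate([0, 0, 20]) cube([160, 20, 120]);


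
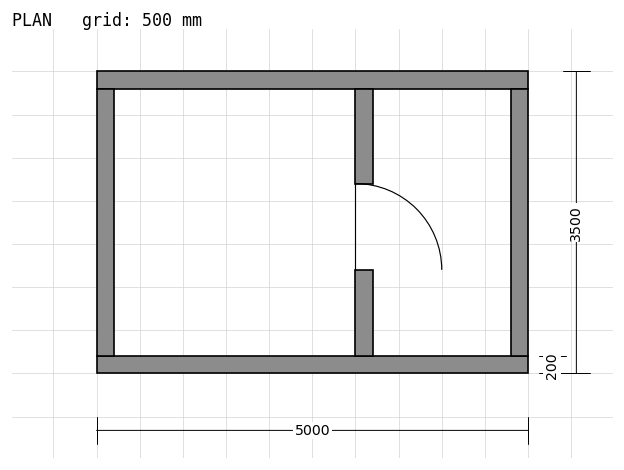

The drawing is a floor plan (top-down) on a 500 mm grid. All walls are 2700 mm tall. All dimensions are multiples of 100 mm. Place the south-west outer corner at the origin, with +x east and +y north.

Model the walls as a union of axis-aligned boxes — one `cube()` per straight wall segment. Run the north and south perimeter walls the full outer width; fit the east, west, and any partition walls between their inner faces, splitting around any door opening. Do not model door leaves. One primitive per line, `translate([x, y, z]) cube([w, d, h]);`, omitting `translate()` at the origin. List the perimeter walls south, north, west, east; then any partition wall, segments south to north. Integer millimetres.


cube([5000, 200, 2700]);
translate([0, 3300, 0]) cube([5000, 200, 2700]);
translate([0, 200, 0]) cube([200, 3100, 2700]);
translate([4800, 200, 0]) cube([200, 3100, 2700]);
translate([3000, 200, 0]) cube([200, 1000, 2700]);
translate([3000, 2200, 0]) cube([200, 1100, 2700]);


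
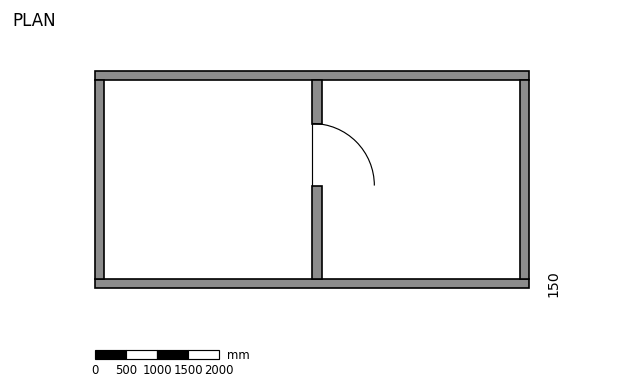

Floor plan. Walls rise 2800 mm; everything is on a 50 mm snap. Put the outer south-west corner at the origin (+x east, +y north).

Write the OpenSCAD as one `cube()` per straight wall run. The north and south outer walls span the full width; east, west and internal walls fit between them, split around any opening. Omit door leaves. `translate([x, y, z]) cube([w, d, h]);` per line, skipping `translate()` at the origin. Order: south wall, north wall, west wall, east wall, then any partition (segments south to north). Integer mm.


cube([7000, 150, 2800]);
translate([0, 3350, 0]) cube([7000, 150, 2800]);
translate([0, 150, 0]) cube([150, 3200, 2800]);
translate([6850, 150, 0]) cube([150, 3200, 2800]);
translate([3500, 150, 0]) cube([150, 1500, 2800]);
translate([3500, 2650, 0]) cube([150, 700, 2800]);


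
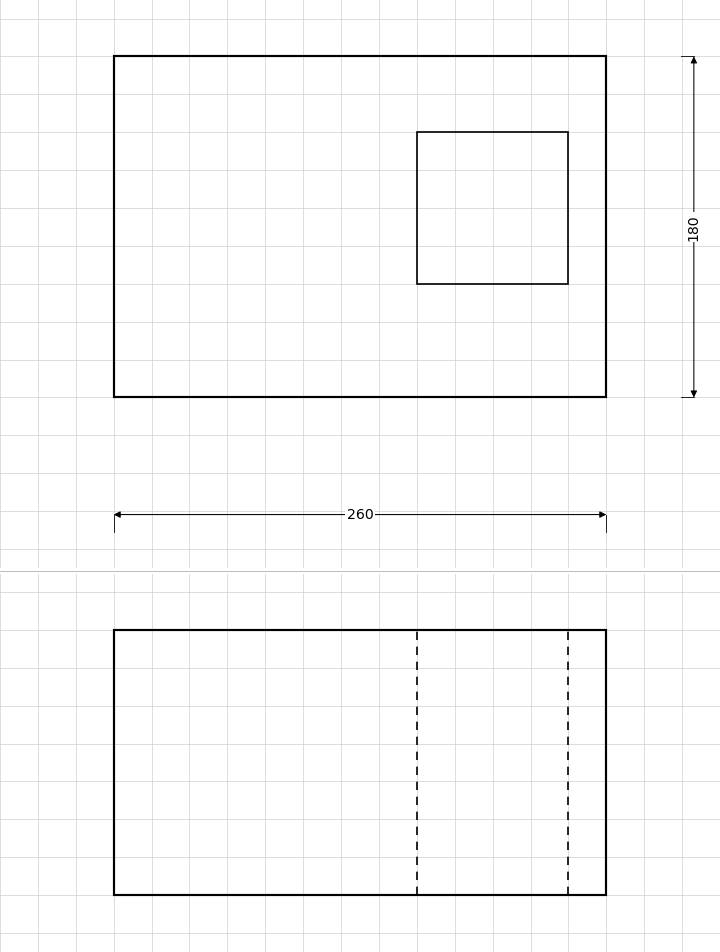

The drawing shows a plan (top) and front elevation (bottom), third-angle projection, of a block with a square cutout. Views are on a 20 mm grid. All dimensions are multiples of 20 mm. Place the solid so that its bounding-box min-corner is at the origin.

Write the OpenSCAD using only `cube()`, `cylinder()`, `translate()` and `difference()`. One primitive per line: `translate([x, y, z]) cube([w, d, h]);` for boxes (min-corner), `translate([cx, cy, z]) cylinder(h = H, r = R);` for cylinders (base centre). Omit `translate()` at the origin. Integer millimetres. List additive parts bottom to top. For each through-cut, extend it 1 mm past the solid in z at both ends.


difference() {
  cube([260, 180, 140]);
  translate([160, 60, -1]) cube([80, 80, 142]);
}
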